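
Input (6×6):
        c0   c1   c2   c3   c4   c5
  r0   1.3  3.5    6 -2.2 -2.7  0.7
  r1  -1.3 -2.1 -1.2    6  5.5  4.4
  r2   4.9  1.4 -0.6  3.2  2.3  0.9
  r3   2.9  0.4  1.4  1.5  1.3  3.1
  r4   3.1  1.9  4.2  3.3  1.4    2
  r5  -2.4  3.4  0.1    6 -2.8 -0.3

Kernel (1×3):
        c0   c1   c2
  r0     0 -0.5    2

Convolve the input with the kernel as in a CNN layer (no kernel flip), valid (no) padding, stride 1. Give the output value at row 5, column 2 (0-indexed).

-8.6

The receptive field on the input at this output position is [0.1 6 -2.8]. Elementwise product with the kernel and sum: 6·-0.5 + -2.8·2.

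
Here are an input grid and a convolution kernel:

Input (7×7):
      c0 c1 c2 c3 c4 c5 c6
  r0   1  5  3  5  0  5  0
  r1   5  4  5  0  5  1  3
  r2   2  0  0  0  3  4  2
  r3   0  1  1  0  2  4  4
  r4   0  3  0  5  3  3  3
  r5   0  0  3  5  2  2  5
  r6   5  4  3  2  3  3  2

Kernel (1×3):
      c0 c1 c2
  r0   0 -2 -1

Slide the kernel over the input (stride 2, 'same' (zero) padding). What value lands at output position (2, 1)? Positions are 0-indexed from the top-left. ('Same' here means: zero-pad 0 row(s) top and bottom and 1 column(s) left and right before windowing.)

-5

The receptive field on the zero-padded input at this output position is [3 0 5]. Elementwise product with the kernel and sum: 0·-2 + 5·-1.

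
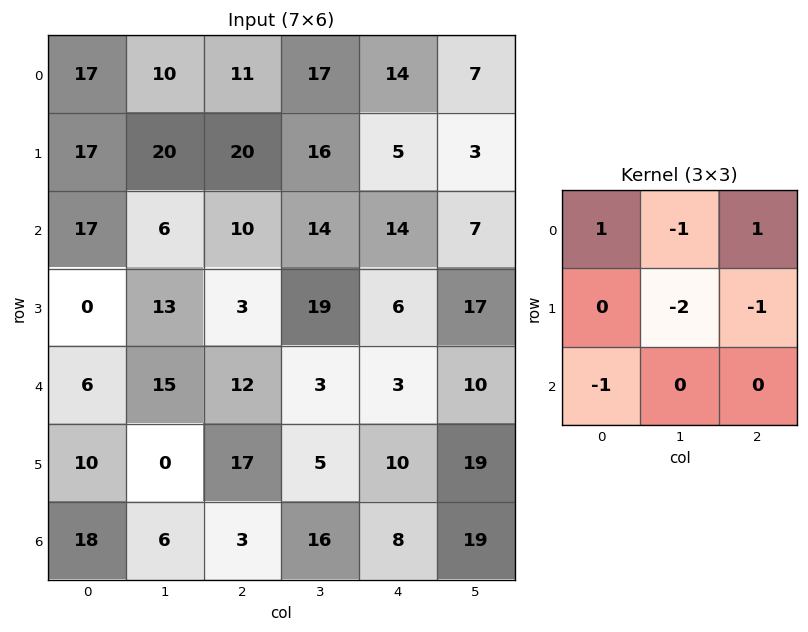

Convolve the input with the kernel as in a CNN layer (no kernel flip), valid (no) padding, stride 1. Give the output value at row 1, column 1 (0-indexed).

-31

The receptive field on the input at this output position is [20 20 16 / 6 10 14 / 13 3 19]. Elementwise product with the kernel and sum: 20·1 + 20·-1 + 16·1 + 10·-2 + 14·-1 + 13·-1.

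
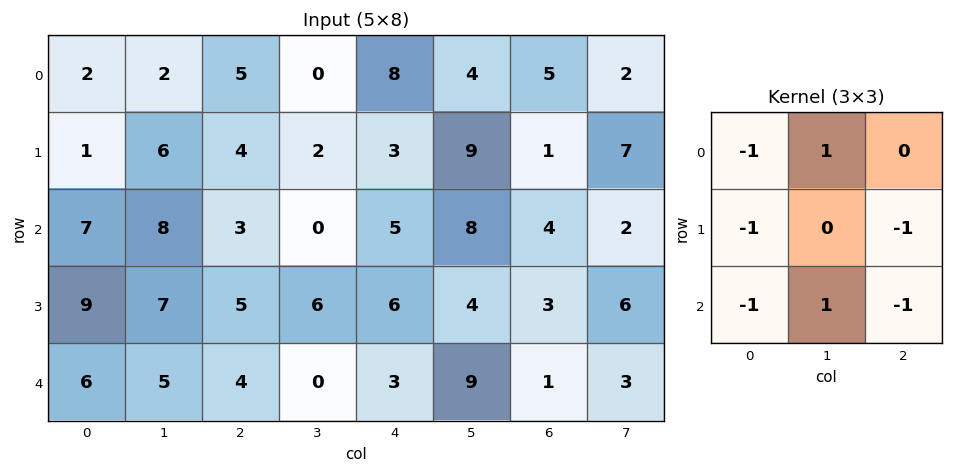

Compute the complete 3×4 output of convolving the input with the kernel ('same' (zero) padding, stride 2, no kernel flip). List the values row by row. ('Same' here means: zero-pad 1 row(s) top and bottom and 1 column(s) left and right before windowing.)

Output[0,0]: The receptive field on the zero-padded input at this output position is [0 0 0 / 0 2 2 / 0 1 6]. Elementwise product with the kernel and sum: 0·-1 + 0·1 + 0·-1 + 2·-1 + 0·-1 + 1·1 + 6·-1.

-7 -6 -12 -21
-5 -18 -11 -25
4 -7 -9 -13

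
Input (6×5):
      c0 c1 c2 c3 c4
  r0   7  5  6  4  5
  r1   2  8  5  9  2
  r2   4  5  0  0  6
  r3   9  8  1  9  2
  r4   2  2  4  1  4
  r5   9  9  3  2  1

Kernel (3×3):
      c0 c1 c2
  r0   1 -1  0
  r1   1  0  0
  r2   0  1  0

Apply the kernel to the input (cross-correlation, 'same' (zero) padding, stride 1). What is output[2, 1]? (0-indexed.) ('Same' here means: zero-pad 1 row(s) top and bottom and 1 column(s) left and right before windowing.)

The receptive field on the zero-padded input at this output position is [2 8 5 / 4 5 0 / 9 8 1]. Elementwise product with the kernel and sum: 2·1 + 8·-1 + 4·1 + 8·1.

6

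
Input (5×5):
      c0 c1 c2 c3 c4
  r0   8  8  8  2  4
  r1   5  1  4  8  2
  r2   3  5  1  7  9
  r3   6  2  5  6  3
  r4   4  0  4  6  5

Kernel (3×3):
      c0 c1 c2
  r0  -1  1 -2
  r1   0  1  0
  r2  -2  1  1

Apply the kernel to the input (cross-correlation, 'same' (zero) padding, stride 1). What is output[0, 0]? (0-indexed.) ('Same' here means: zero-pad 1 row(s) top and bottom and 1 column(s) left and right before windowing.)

14

The receptive field on the zero-padded input at this output position is [0 0 0 / 0 8 8 / 0 5 1]. Elementwise product with the kernel and sum: 0·-1 + 0·1 + 0·-2 + 8·1 + 0·-2 + 5·1 + 1·1.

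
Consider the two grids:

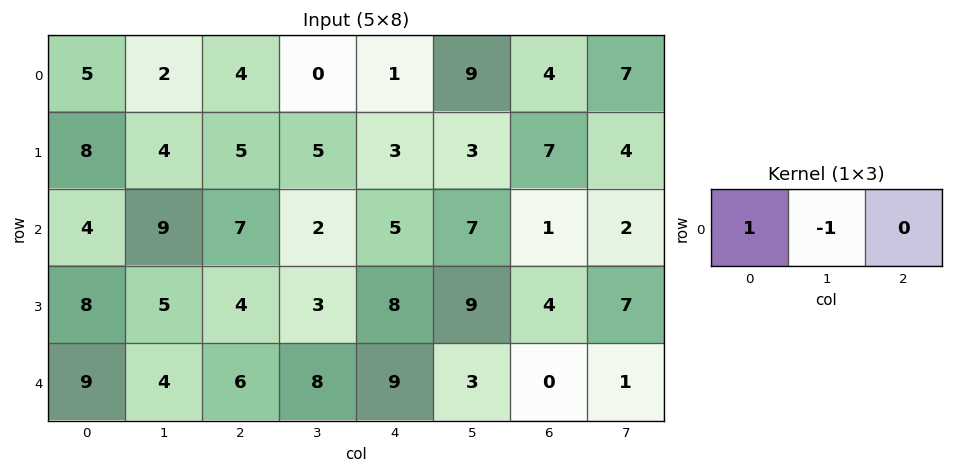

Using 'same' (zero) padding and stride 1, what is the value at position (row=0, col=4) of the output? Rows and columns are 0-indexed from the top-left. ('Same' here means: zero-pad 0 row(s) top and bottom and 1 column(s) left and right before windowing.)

-1

The receptive field on the zero-padded input at this output position is [0 1 9]. Elementwise product with the kernel and sum: 0·1 + 1·-1.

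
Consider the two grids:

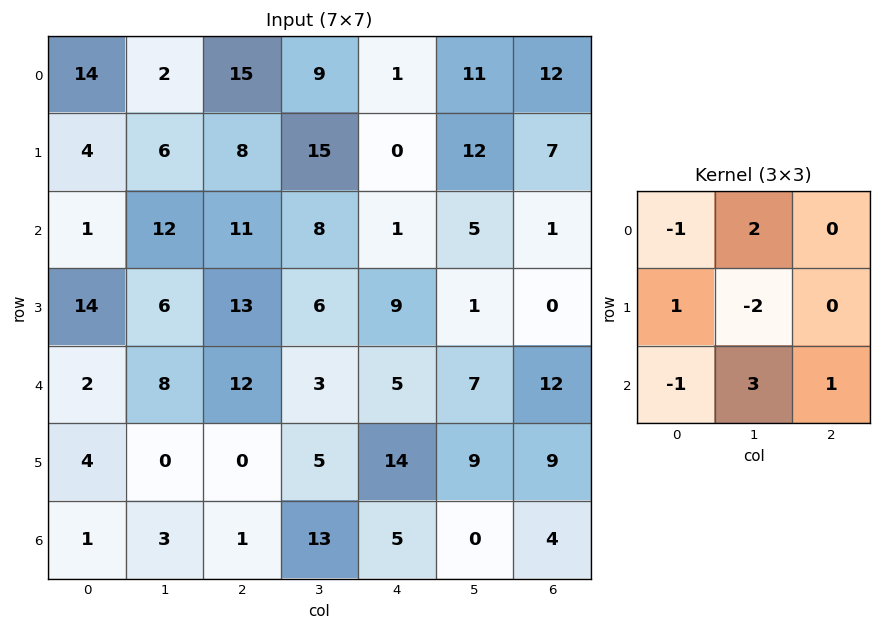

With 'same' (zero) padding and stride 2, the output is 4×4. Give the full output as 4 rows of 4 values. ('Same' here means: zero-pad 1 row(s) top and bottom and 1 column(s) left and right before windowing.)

Output[0,0]: The receptive field on the zero-padded input at this output position is [0 0 0 / 0 14 2 / 0 4 6]. Elementwise product with the kernel and sum: 0·-1 + 0·2 + 0·1 + 14·-2 + 0·-1 + 4·3 + 6·1.
Output[0,1]: The receptive field on the zero-padded input at this output position is [0 0 0 / 2 15 9 / 6 8 15]. Elementwise product with the kernel and sum: 0·-1 + 0·2 + 2·1 + 15·-2 + 6·-1 + 8·3 + 15·1.

-10 5 4 -4
54 39 13 4
36 9 51 0
6 1 26 1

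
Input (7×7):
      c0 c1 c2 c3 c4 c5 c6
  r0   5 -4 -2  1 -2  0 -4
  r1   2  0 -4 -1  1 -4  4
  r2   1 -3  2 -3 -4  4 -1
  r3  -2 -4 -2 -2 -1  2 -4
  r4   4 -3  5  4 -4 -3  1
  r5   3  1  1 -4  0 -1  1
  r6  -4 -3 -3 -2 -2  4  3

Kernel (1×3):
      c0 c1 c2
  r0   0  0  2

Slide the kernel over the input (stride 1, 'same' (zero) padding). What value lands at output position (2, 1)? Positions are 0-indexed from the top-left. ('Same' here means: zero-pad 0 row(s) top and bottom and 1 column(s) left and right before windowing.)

The receptive field on the zero-padded input at this output position is [1 -3 2]. Elementwise product with the kernel and sum: 2·2.

4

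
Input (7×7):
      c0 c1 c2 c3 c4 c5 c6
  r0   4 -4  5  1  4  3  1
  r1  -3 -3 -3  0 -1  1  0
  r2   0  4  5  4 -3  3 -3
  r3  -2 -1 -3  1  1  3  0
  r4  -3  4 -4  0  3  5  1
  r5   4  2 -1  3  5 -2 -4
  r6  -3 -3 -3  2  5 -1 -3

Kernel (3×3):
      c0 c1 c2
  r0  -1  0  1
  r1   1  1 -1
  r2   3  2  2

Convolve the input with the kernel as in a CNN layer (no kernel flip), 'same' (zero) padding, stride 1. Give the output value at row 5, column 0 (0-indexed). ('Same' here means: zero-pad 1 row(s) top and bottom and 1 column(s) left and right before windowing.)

The receptive field on the zero-padded input at this output position is [0 -3 4 / 0 4 2 / 0 -3 -3]. Elementwise product with the kernel and sum: 0·-1 + 4·1 + 0·1 + 4·1 + 2·-1 + 0·3 + -3·2 + -3·2.

-6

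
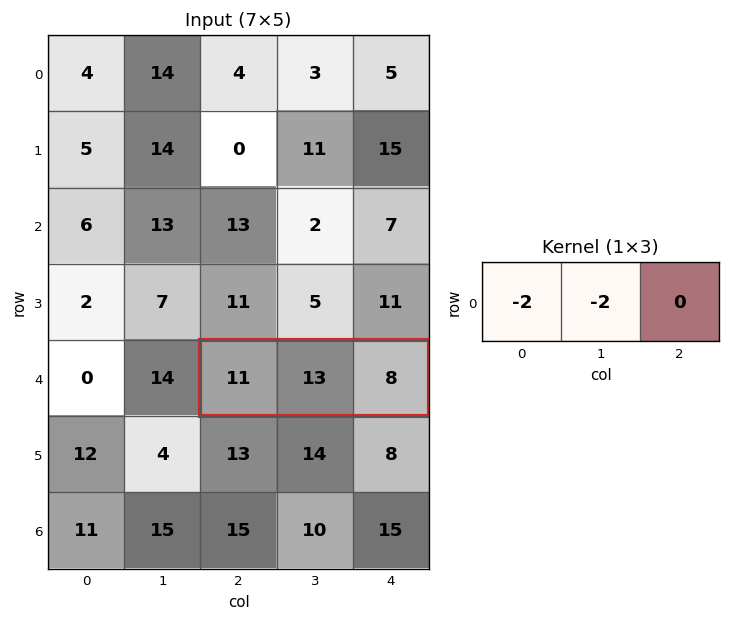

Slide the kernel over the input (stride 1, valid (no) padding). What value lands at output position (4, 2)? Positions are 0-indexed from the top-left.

-48

The receptive field on the input at this output position is [11 13 8]. Elementwise product with the kernel and sum: 11·-2 + 13·-2.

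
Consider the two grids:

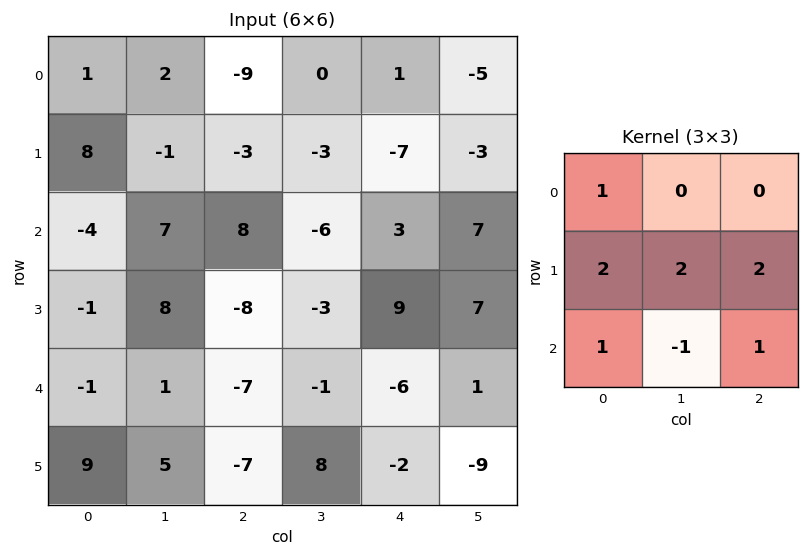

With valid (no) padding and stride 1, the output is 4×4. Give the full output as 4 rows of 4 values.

6 -19 -18 -28
13 30 11 0
-15 8 -8 26
-18 14 -53 -14

Output[0,0]: The receptive field on the input at this output position is [1 2 -9 / 8 -1 -3 / -4 7 8]. Elementwise product with the kernel and sum: 1·1 + 8·2 + -1·2 + -3·2 + -4·1 + 7·-1 + 8·1.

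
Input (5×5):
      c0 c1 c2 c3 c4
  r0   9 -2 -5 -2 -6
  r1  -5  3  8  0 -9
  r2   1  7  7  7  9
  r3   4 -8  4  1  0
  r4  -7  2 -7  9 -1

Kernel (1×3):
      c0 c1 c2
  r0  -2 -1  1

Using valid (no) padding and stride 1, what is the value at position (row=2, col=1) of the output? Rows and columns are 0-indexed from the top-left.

-14

The receptive field on the input at this output position is [7 7 7]. Elementwise product with the kernel and sum: 7·-2 + 7·-1 + 7·1.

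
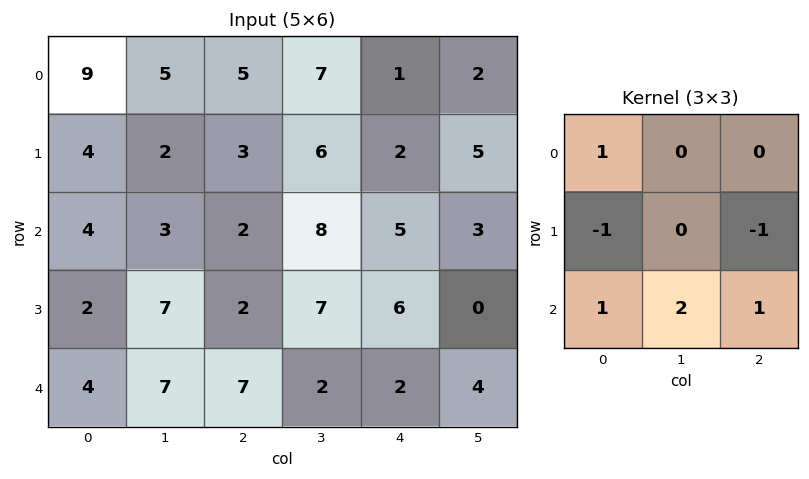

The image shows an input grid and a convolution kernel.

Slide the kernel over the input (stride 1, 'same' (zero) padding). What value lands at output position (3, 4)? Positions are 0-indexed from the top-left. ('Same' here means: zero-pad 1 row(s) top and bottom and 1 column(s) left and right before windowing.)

11

The receptive field on the zero-padded input at this output position is [8 5 3 / 7 6 0 / 2 2 4]. Elementwise product with the kernel and sum: 8·1 + 7·-1 + 0·-1 + 2·1 + 2·2 + 4·1.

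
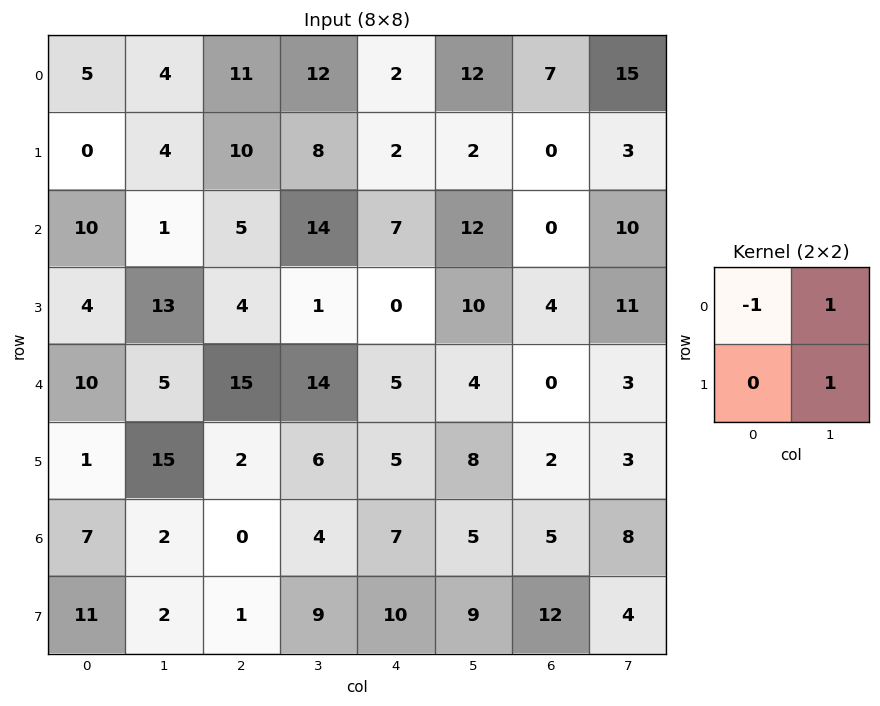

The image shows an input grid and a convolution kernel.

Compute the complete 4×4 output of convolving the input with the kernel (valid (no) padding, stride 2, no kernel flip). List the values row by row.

Output[0,0]: The receptive field on the input at this output position is [5 4 / 0 4]. Elementwise product with the kernel and sum: 5·-1 + 4·1 + 4·1.

3 9 12 11
4 10 15 21
10 5 7 6
-3 13 7 7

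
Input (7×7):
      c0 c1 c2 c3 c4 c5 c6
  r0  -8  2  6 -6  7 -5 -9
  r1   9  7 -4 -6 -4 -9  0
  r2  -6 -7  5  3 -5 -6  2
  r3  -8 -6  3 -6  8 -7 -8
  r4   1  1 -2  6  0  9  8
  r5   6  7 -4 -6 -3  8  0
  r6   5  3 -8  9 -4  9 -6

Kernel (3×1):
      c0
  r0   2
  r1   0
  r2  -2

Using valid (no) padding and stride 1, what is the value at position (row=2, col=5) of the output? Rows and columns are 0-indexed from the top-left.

The receptive field on the input at this output position is [-6 / -7 / 9]. Elementwise product with the kernel and sum: -6·2 + 9·-2.

-30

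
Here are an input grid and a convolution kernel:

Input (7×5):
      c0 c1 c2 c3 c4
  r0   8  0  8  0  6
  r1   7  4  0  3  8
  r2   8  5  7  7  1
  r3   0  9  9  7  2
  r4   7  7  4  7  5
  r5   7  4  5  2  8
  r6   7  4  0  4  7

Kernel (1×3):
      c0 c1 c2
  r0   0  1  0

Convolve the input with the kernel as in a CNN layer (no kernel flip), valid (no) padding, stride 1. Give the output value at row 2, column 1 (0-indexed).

7

The receptive field on the input at this output position is [5 7 7]. Elementwise product with the kernel and sum: 7·1.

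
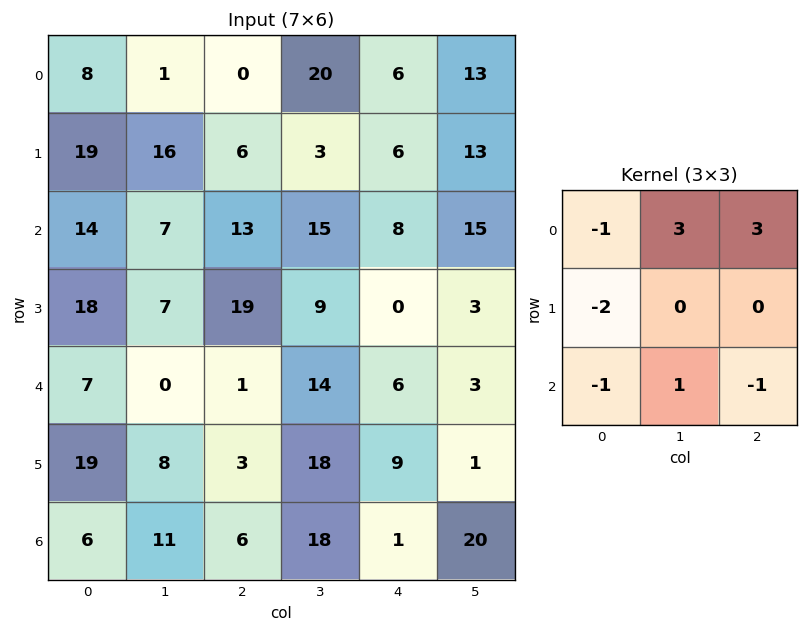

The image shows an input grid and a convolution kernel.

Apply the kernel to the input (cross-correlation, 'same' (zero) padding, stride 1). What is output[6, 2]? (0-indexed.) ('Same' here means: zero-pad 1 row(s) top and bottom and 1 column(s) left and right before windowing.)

The receptive field on the zero-padded input at this output position is [8 3 18 / 11 6 18 / 0 0 0]. Elementwise product with the kernel and sum: 8·-1 + 3·3 + 18·3 + 11·-2 + 0·-1 + 0·1 + 0·-1.

33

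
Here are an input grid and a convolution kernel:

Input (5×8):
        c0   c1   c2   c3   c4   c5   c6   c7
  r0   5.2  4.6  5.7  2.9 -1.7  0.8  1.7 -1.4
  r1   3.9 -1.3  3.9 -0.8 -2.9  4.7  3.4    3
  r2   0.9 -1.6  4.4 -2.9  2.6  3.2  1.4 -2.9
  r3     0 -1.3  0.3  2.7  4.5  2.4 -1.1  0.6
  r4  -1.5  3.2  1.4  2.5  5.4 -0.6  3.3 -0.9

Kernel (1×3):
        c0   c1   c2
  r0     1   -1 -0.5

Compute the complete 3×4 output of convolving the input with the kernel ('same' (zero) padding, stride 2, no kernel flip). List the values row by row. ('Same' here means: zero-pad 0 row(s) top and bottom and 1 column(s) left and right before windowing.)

-7.5 -2.55 4.2 -0.2
-0.1 -4.55 -7.1 3.25
-0.1 0.55 -2.6 -3.45

Output[0,0]: The receptive field on the zero-padded input at this output position is [0 5.2 4.6]. Elementwise product with the kernel and sum: 0·1 + 5.2·-1 + 4.6·-0.5.
Output[0,1]: The receptive field on the zero-padded input at this output position is [4.6 5.7 2.9]. Elementwise product with the kernel and sum: 4.6·1 + 5.7·-1 + 2.9·-0.5.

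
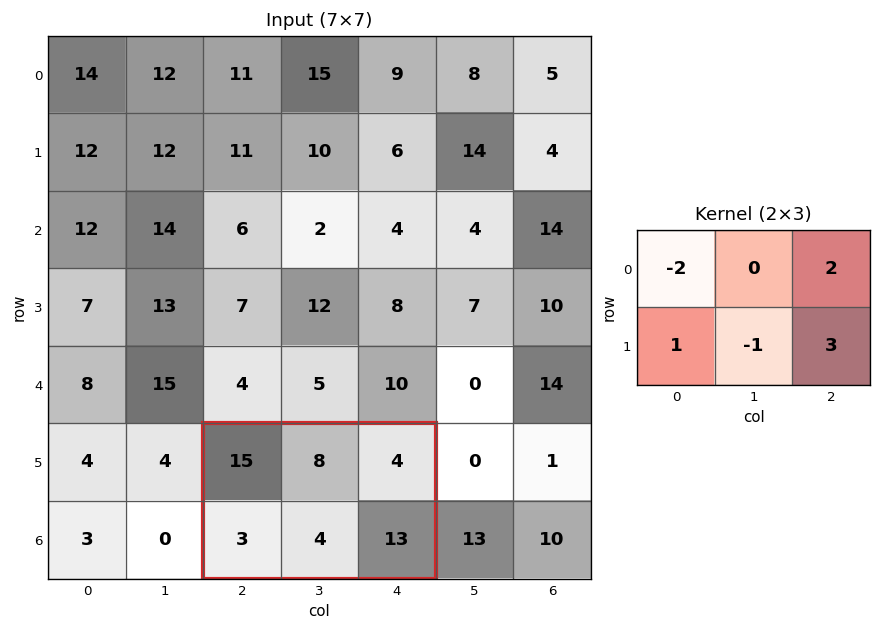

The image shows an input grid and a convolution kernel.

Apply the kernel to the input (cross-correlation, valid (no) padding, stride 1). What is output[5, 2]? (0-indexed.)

The receptive field on the input at this output position is [15 8 4 / 3 4 13]. Elementwise product with the kernel and sum: 15·-2 + 4·2 + 3·1 + 4·-1 + 13·3.

16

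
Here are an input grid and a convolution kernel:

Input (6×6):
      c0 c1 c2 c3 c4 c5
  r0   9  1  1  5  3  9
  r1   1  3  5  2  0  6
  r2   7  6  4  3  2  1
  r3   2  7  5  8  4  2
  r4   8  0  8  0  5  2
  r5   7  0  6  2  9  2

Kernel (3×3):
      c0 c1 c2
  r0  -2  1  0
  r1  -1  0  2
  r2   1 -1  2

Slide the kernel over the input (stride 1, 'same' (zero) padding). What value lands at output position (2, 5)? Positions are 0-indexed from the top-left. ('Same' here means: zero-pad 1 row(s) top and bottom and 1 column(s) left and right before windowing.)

6

The receptive field on the zero-padded input at this output position is [0 6 0 / 2 1 0 / 4 2 0]. Elementwise product with the kernel and sum: 0·-2 + 6·1 + 2·-1 + 0·2 + 4·1 + 2·-1 + 0·2.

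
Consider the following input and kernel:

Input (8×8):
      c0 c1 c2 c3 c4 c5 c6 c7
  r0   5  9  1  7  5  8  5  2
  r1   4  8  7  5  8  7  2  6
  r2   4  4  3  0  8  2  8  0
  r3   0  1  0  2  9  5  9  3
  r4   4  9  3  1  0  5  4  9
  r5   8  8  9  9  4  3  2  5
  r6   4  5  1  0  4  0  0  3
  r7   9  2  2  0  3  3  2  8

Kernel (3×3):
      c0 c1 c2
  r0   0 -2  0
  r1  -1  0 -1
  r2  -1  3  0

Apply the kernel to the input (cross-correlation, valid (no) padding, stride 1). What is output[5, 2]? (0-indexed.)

The receptive field on the input at this output position is [9 9 4 / 1 0 4 / 2 0 3]. Elementwise product with the kernel and sum: 9·-2 + 1·-1 + 4·-1 + 2·-1 + 0·3.

-25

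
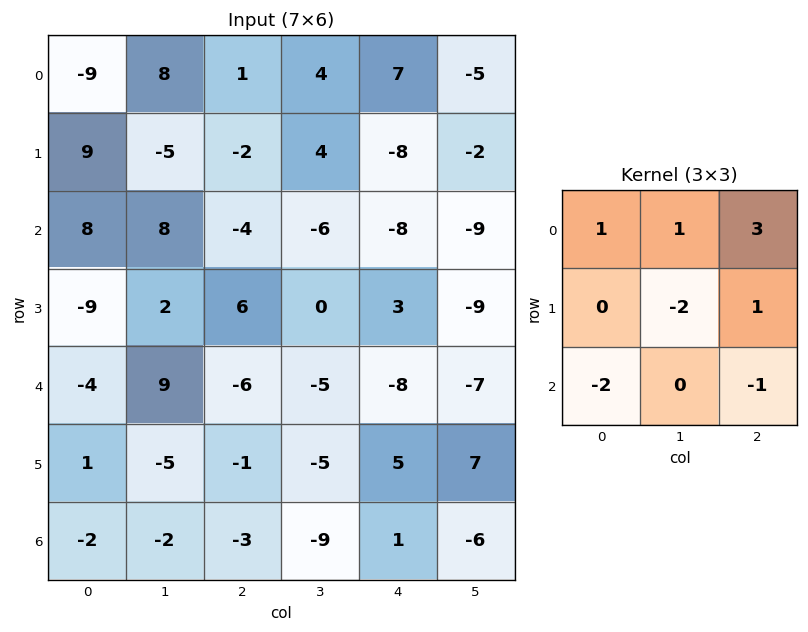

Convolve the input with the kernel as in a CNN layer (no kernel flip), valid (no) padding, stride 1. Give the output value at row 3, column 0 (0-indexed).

-14

The receptive field on the input at this output position is [-9 2 6 / -4 9 -6 / 1 -5 -1]. Elementwise product with the kernel and sum: -9·1 + 2·1 + 6·3 + 9·-2 + -6·1 + 1·-2 + -1·-1.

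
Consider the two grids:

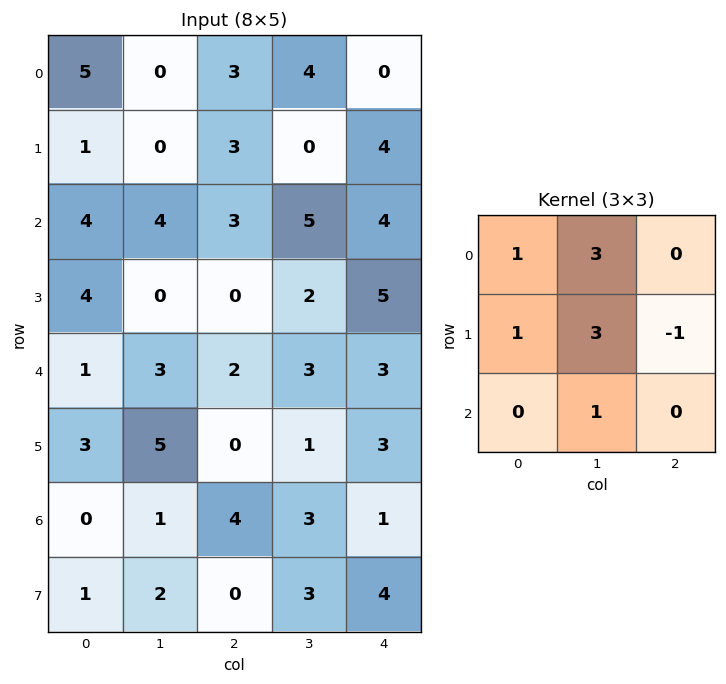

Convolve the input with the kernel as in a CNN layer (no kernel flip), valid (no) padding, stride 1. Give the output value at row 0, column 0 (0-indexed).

7

The receptive field on the input at this output position is [5 0 3 / 1 0 3 / 4 4 3]. Elementwise product with the kernel and sum: 5·1 + 0·3 + 1·1 + 0·3 + 3·-1 + 4·1.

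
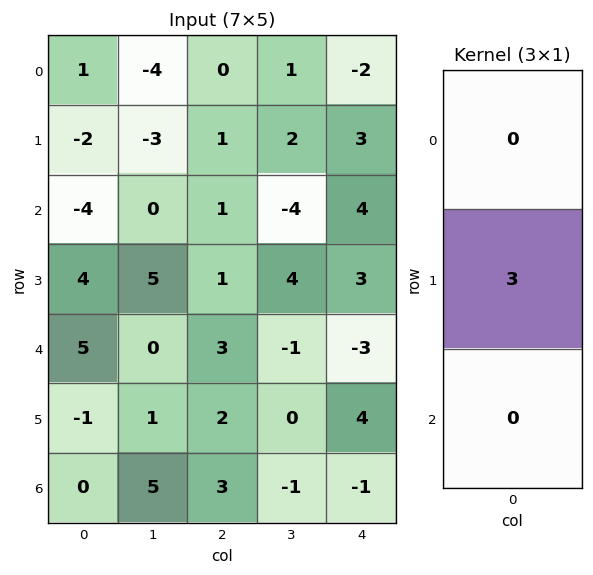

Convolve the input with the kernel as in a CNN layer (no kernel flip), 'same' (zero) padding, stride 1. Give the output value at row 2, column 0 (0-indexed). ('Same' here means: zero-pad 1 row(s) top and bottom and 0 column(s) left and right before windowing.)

The receptive field on the zero-padded input at this output position is [-2 / -4 / 4]. Elementwise product with the kernel and sum: -4·3.

-12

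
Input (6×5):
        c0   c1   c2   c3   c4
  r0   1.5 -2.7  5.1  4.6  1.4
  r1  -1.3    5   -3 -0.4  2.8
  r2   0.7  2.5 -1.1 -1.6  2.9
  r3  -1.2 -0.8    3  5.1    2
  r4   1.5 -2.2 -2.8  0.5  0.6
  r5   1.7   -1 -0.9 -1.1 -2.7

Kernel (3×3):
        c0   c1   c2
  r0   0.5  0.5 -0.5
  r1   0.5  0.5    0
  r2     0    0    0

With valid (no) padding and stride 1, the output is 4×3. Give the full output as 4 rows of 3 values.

-1.3 -0.1 2.45
4.95 1.9 -4.45
1.15 2.6 1.25
-2.85 -3.95 1.9

Output[0,0]: The receptive field on the input at this output position is [1.5 -2.7 5.1 / -1.3 5 -3 / 0.7 2.5 -1.1]. Elementwise product with the kernel and sum: 1.5·0.5 + -2.7·0.5 + 5.1·-0.5 + -1.3·0.5 + 5·0.5.
Output[0,1]: The receptive field on the input at this output position is [-2.7 5.1 4.6 / 5 -3 -0.4 / 2.5 -1.1 -1.6]. Elementwise product with the kernel and sum: -2.7·0.5 + 5.1·0.5 + 4.6·-0.5 + 5·0.5 + -3·0.5.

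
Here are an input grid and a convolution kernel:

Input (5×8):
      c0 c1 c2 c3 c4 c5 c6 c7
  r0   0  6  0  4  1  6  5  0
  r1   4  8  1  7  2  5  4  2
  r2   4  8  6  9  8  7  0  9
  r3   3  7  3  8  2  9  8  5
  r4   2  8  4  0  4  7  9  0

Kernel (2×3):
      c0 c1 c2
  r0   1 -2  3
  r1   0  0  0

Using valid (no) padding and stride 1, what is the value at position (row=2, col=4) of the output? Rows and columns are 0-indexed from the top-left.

-6

The receptive field on the input at this output position is [8 7 0 / 2 9 8]. Elementwise product with the kernel and sum: 8·1 + 7·-2 + 0·3.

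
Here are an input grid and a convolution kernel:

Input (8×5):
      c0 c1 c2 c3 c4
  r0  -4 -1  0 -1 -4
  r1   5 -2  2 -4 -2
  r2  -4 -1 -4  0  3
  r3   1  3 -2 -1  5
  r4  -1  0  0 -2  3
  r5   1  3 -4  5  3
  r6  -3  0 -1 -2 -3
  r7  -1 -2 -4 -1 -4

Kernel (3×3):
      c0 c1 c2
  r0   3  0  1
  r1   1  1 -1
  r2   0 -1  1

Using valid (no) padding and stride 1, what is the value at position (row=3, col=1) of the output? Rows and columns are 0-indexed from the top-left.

The receptive field on the input at this output position is [3 -2 -1 / 0 0 -2 / 3 -4 5]. Elementwise product with the kernel and sum: 3·3 + -1·1 + 0·1 + 0·1 + -2·-1 + -4·-1 + 5·1.

19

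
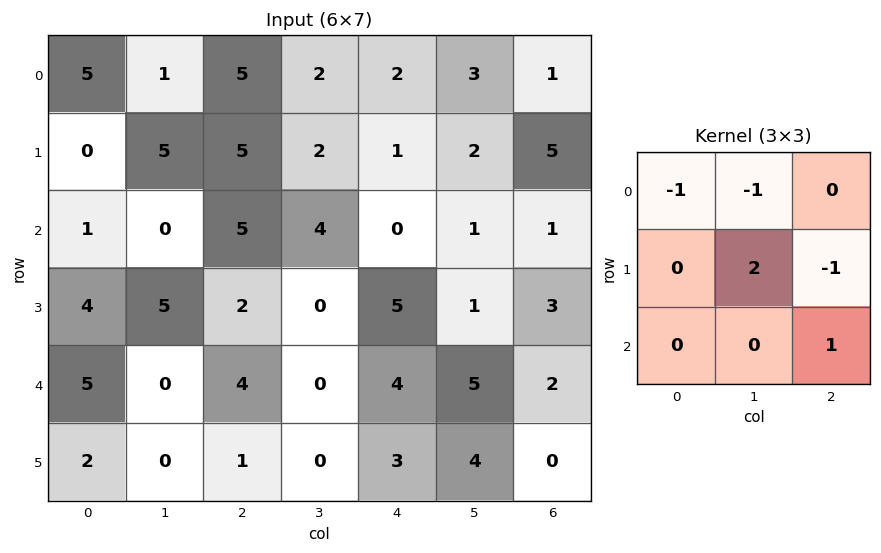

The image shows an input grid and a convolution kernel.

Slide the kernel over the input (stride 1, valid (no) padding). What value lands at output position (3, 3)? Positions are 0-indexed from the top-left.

The receptive field on the input at this output position is [0 5 1 / 0 4 5 / 0 3 4]. Elementwise product with the kernel and sum: 0·-1 + 5·-1 + 4·2 + 5·-1 + 4·1.

2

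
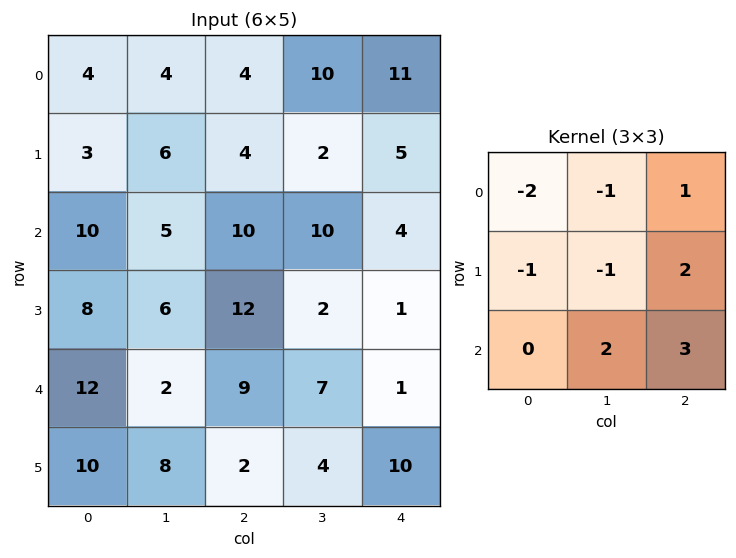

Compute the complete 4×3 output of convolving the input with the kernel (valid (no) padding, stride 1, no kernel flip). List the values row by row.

Output[0,0]: The receptive field on the input at this output position is [4 4 4 / 3 6 4 / 10 5 10]. Elementwise product with the kernel and sum: 4·-2 + 4·-1 + 4·1 + 3·-1 + 6·-1 + 4·2 + 5·2 + 10·3.
Output[0,1]: The receptive field on the input at this output position is [4 4 10 / 6 4 2 / 5 10 10]. Elementwise product with the kernel and sum: 4·-2 + 4·-1 + 10·1 + 6·-1 + 4·-1 + 2·2 + 10·2 + 10·3.

31 42 29
45 21 -10
26 15 -21
16 -3 -1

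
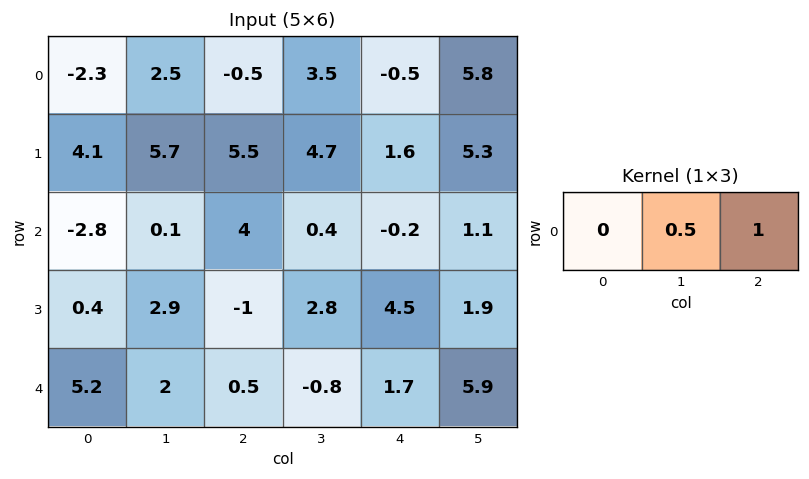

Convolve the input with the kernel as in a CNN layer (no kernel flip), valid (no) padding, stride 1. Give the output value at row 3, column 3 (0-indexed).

The receptive field on the input at this output position is [2.8 4.5 1.9]. Elementwise product with the kernel and sum: 4.5·0.5 + 1.9·1.

4.15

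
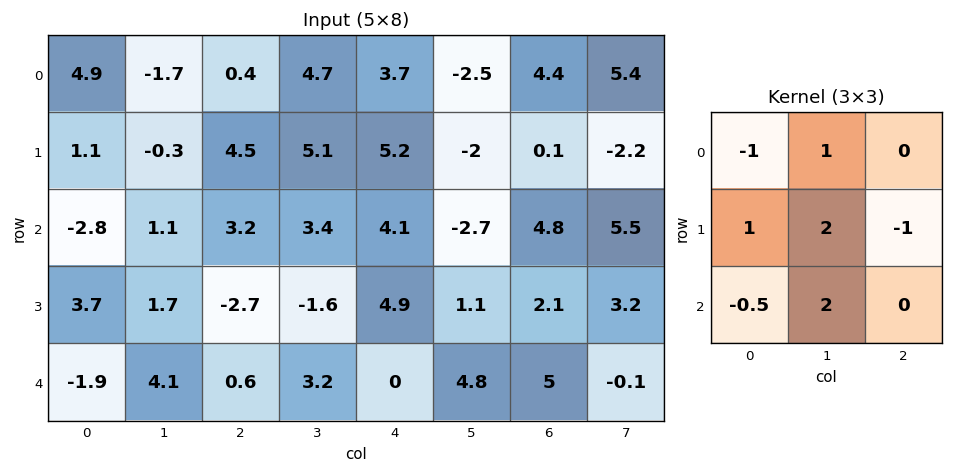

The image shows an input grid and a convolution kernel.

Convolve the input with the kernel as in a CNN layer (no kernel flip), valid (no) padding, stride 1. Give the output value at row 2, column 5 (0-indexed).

17.2

The receptive field on the input at this output position is [-2.7 4.8 5.5 / 1.1 2.1 3.2 / 4.8 5 -0.1]. Elementwise product with the kernel and sum: -2.7·-1 + 4.8·1 + 1.1·1 + 2.1·2 + 3.2·-1 + 4.8·-0.5 + 5·2.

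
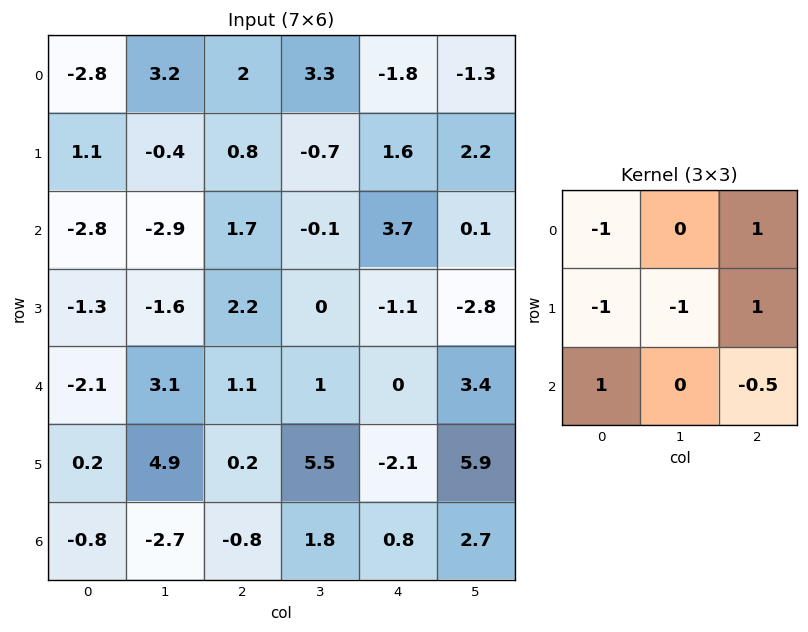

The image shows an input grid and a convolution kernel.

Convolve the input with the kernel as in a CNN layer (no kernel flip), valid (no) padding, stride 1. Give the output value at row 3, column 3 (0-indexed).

2.15

The receptive field on the input at this output position is [0 -1.1 -2.8 / 1 0 3.4 / 5.5 -2.1 5.9]. Elementwise product with the kernel and sum: 0·-1 + -2.8·1 + 1·-1 + 0·-1 + 3.4·1 + 5.5·1 + 5.9·-0.5.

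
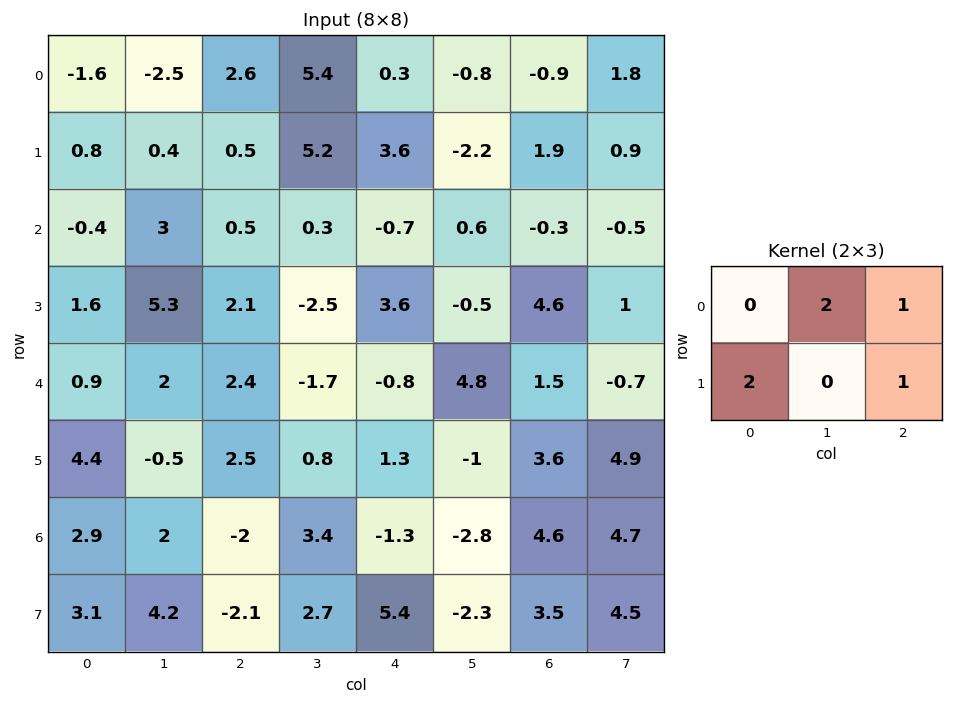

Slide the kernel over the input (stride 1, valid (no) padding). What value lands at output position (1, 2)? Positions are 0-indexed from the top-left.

The receptive field on the input at this output position is [0.5 5.2 3.6 / 0.5 0.3 -0.7]. Elementwise product with the kernel and sum: 5.2·2 + 3.6·1 + 0.5·2 + -0.7·1.

14.3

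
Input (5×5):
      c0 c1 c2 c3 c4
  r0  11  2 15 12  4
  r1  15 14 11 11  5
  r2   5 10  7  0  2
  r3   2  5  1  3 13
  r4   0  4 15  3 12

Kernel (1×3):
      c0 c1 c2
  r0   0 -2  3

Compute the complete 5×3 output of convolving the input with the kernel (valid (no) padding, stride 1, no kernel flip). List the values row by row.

41 6 -12
5 11 -7
1 -14 6
-7 7 33
37 -21 30

Output[0,0]: The receptive field on the input at this output position is [11 2 15]. Elementwise product with the kernel and sum: 2·-2 + 15·3.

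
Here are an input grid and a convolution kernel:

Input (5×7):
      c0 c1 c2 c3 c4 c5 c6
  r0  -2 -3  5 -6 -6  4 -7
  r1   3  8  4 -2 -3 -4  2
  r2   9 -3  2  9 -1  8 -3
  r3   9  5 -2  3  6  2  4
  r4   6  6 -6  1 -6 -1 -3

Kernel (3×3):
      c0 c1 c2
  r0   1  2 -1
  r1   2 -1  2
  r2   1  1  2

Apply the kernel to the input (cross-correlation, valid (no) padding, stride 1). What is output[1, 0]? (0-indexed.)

The receptive field on the input at this output position is [3 8 4 / 9 -3 2 / 9 5 -2]. Elementwise product with the kernel and sum: 3·1 + 8·2 + 4·-1 + 9·2 + -3·-1 + 2·2 + 9·1 + 5·1 + -2·2.

50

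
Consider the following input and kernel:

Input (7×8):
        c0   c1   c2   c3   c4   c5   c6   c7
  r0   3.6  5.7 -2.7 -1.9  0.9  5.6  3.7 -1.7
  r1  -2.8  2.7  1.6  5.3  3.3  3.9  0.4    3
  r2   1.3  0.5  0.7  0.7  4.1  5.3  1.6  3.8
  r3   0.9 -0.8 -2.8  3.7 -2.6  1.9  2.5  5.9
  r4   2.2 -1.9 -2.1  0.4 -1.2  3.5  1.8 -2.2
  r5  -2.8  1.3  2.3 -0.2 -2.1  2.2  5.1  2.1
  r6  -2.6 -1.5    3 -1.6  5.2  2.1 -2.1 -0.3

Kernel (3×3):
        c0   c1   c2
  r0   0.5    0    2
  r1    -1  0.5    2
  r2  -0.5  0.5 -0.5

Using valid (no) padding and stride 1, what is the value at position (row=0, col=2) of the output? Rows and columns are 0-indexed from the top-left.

The receptive field on the input at this output position is [-2.7 -1.9 0.9 / 1.6 5.3 3.3 / 0.7 0.7 4.1]. Elementwise product with the kernel and sum: -2.7·0.5 + 0.9·2 + 1.6·-1 + 5.3·0.5 + 3.3·2 + 0.7·-0.5 + 0.7·0.5 + 4.1·-0.5.

6.05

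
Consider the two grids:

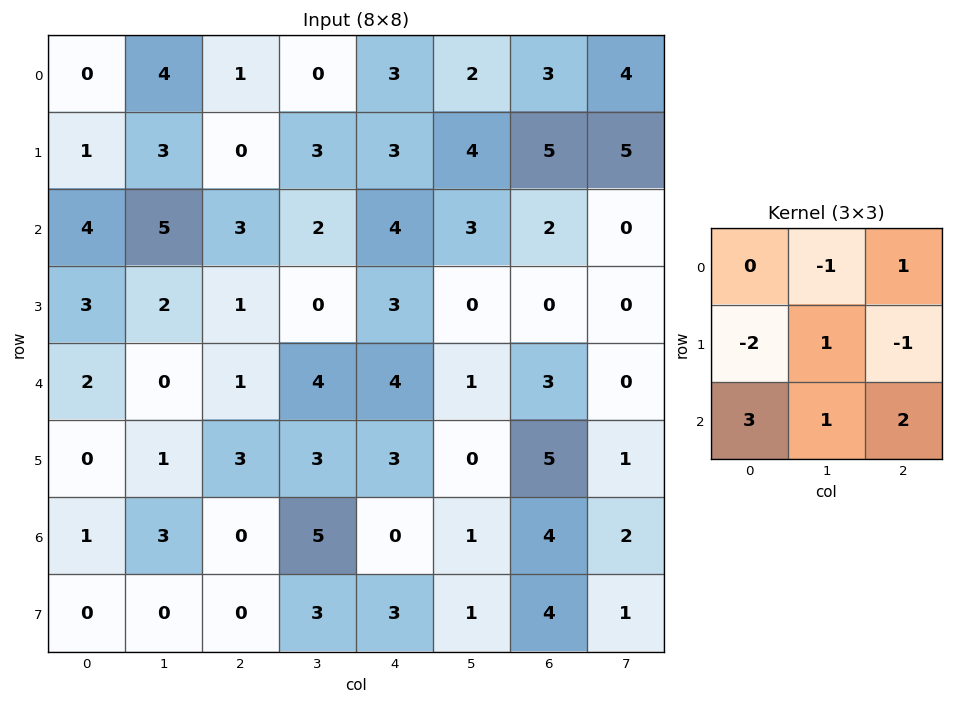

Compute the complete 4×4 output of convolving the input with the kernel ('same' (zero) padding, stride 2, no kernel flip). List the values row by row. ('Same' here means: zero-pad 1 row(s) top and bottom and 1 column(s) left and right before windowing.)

3 8 21 22
8 1 1 -4
3 8 4 8
-1 -5 0 5

Output[0,0]: The receptive field on the zero-padded input at this output position is [0 0 0 / 0 0 4 / 0 1 3]. Elementwise product with the kernel and sum: 0·-1 + 0·1 + 0·-2 + 0·1 + 4·-1 + 0·3 + 1·1 + 3·2.
Output[0,1]: The receptive field on the zero-padded input at this output position is [0 0 0 / 4 1 0 / 3 0 3]. Elementwise product with the kernel and sum: 0·-1 + 0·1 + 4·-2 + 1·1 + 0·-1 + 3·3 + 0·1 + 3·2.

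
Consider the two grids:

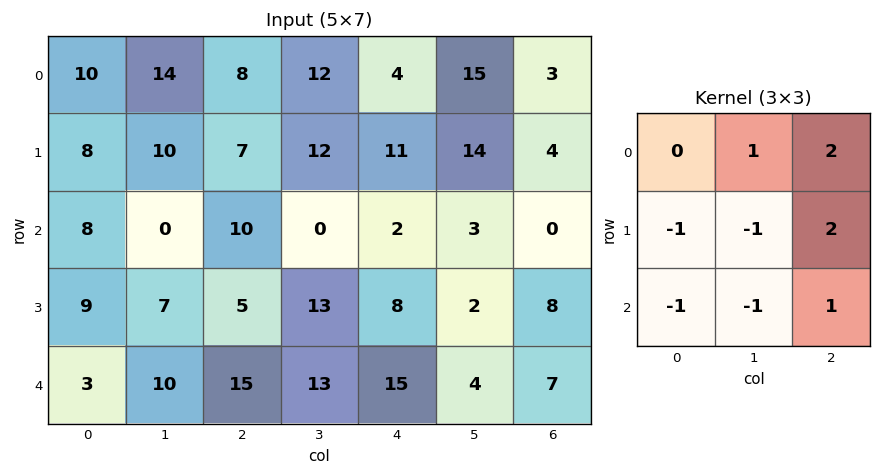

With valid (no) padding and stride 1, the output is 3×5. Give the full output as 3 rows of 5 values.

Output[0,0]: The receptive field on the input at this output position is [10 14 8 / 8 10 7 / 8 0 10]. Elementwise product with the kernel and sum: 14·1 + 8·2 + 8·-1 + 10·-1 + 7·2 + 8·-1 + 0·-1 + 10·1.

28 29 15 40 -1
25 22 18 24 15
16 12 -11 -33 -3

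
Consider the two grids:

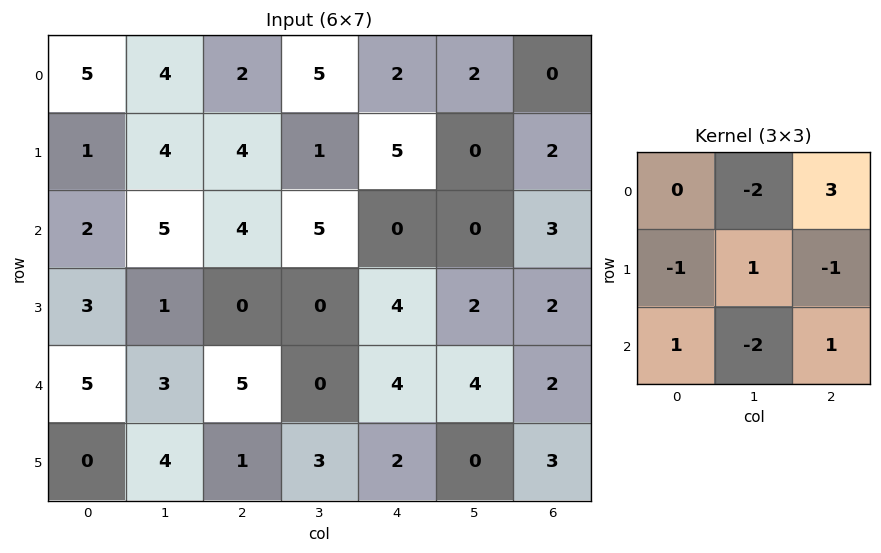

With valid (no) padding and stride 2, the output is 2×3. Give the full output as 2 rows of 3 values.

-7 -18 -8
4 -5 3

Output[0,0]: The receptive field on the input at this output position is [5 4 2 / 1 4 4 / 2 5 4]. Elementwise product with the kernel and sum: 4·-2 + 2·3 + 1·-1 + 4·1 + 4·-1 + 2·1 + 5·-2 + 4·1.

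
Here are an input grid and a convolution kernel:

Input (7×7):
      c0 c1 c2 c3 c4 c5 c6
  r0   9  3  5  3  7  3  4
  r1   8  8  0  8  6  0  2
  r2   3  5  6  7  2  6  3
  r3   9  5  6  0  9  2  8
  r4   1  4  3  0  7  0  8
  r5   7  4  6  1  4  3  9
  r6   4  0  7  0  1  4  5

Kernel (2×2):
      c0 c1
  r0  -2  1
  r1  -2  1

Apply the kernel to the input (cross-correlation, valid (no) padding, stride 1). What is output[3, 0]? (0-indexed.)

-11

The receptive field on the input at this output position is [9 5 / 1 4]. Elementwise product with the kernel and sum: 9·-2 + 5·1 + 1·-2 + 4·1.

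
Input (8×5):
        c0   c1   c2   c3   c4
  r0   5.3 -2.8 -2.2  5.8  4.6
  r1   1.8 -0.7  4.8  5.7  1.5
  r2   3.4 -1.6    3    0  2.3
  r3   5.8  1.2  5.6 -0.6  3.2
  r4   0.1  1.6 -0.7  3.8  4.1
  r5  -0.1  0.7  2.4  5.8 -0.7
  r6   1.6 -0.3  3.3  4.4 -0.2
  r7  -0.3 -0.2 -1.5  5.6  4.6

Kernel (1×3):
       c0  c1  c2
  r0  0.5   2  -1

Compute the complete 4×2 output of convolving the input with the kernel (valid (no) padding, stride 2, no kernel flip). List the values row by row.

-0.75 5.9
-4.5 -0.8
3.95 3.15
-3.1 10.65

Output[0,0]: The receptive field on the input at this output position is [5.3 -2.8 -2.2]. Elementwise product with the kernel and sum: 5.3·0.5 + -2.8·2 + -2.2·-1.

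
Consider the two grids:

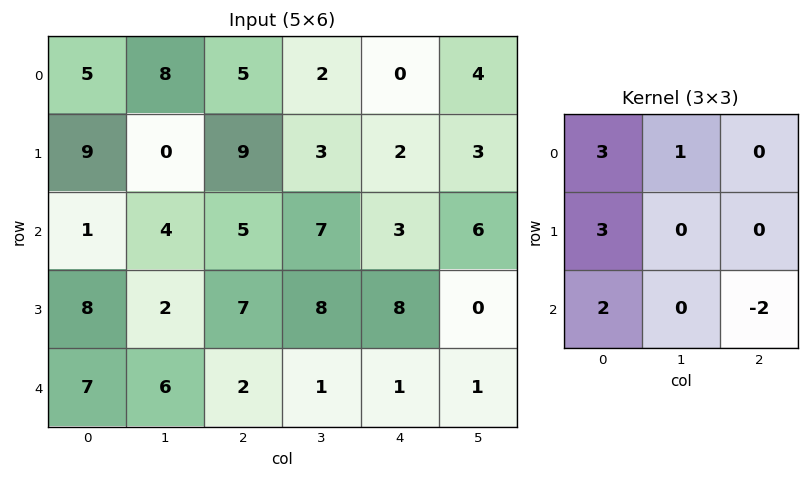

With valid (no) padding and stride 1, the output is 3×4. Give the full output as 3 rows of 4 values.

42 23 48 17
32 9 43 48
41 33 45 48

Output[0,0]: The receptive field on the input at this output position is [5 8 5 / 9 0 9 / 1 4 5]. Elementwise product with the kernel and sum: 5·3 + 8·1 + 9·3 + 1·2 + 5·-2.
Output[0,1]: The receptive field on the input at this output position is [8 5 2 / 0 9 3 / 4 5 7]. Elementwise product with the kernel and sum: 8·3 + 5·1 + 0·3 + 4·2 + 7·-2.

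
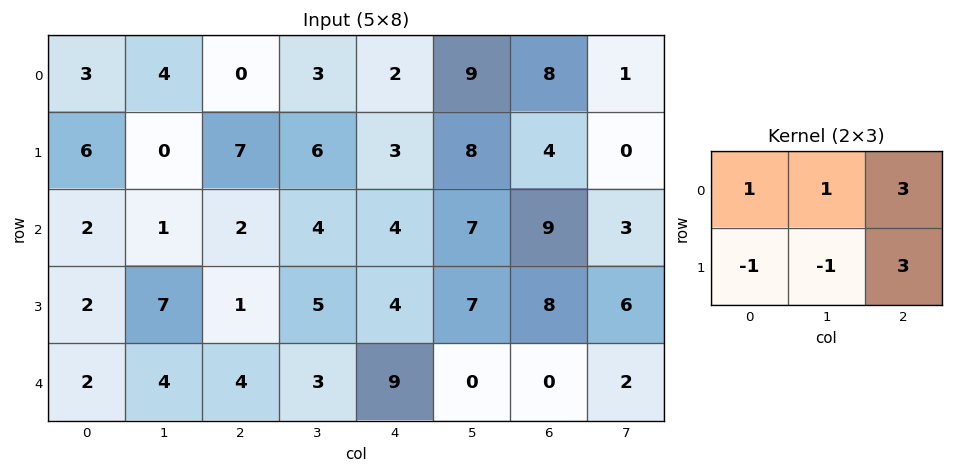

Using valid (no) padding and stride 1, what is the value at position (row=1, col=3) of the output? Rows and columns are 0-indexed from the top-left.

The receptive field on the input at this output position is [6 3 8 / 4 4 7]. Elementwise product with the kernel and sum: 6·1 + 3·1 + 8·3 + 4·-1 + 4·-1 + 7·3.

46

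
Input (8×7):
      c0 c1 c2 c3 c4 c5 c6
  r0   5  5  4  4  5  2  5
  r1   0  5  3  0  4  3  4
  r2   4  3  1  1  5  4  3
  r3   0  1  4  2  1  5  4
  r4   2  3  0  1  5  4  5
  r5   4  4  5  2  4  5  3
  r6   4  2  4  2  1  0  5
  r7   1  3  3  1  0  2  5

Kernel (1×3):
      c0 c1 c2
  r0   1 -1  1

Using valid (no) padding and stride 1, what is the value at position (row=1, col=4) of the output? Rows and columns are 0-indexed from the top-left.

5

The receptive field on the input at this output position is [4 3 4]. Elementwise product with the kernel and sum: 4·1 + 3·-1 + 4·1.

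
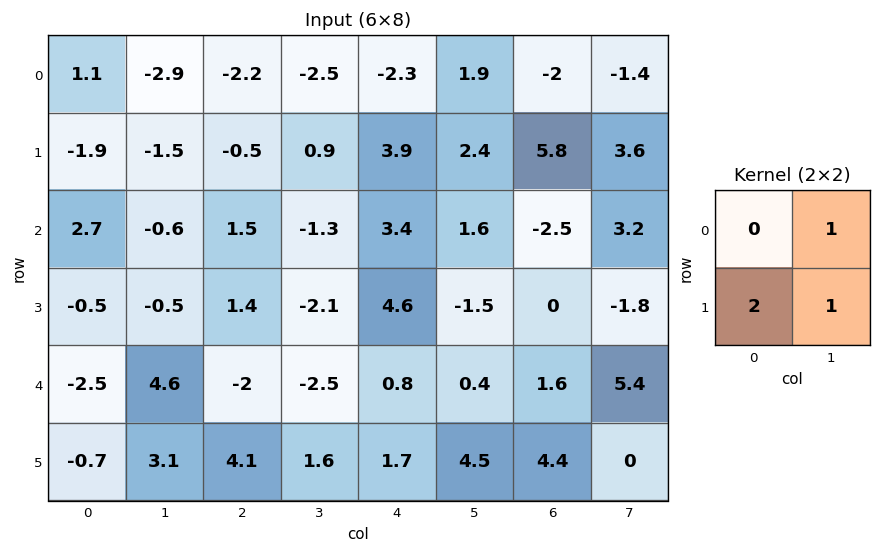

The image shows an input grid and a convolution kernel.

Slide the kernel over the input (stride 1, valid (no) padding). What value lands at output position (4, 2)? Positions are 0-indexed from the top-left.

7.3

The receptive field on the input at this output position is [-2 -2.5 / 4.1 1.6]. Elementwise product with the kernel and sum: -2.5·1 + 4.1·2 + 1.6·1.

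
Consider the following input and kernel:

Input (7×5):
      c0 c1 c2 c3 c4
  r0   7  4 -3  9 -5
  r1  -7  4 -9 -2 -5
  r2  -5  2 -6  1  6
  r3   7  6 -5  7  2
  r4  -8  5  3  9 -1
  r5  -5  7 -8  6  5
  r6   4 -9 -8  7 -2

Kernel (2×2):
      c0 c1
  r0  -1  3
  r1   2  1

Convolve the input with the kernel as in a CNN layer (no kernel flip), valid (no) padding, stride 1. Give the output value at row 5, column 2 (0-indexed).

The receptive field on the input at this output position is [-8 6 / -8 7]. Elementwise product with the kernel and sum: -8·-1 + 6·3 + -8·2 + 7·1.

17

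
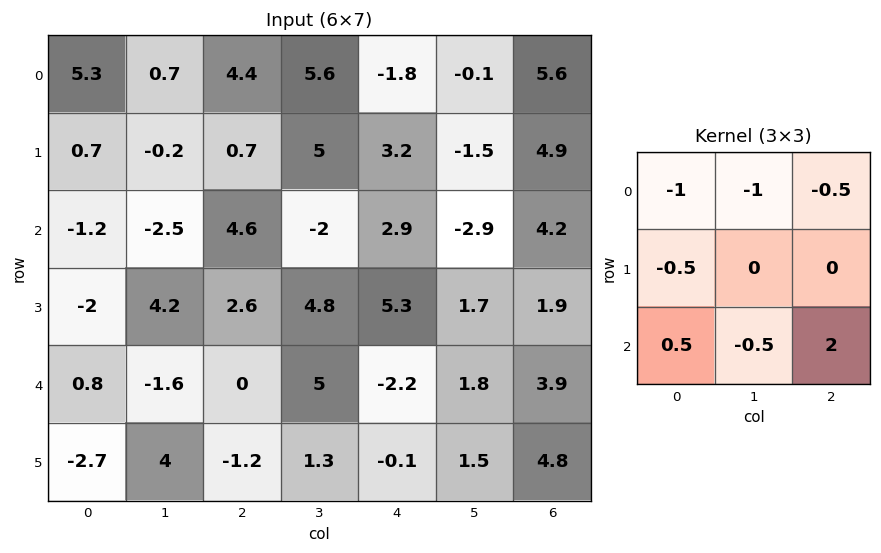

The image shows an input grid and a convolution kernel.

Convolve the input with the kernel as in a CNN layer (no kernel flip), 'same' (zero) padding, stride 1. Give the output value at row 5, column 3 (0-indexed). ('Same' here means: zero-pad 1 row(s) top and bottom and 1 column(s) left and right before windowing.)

-3.3

The receptive field on the zero-padded input at this output position is [0 5 -2.2 / -1.2 1.3 -0.1 / 0 0 0]. Elementwise product with the kernel and sum: 0·-1 + 5·-1 + -2.2·-0.5 + -1.2·-0.5 + 0·0.5 + 0·-0.5 + 0·2.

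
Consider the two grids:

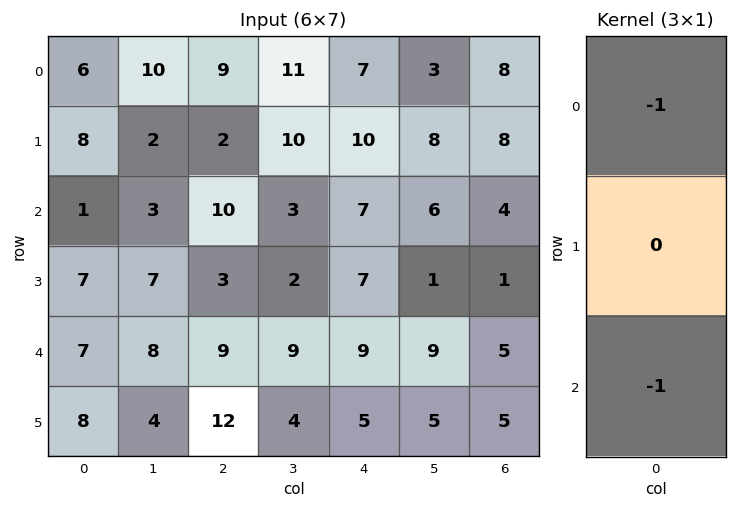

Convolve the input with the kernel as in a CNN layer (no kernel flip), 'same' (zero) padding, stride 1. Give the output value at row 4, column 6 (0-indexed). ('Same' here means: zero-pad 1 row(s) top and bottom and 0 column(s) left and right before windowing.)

The receptive field on the zero-padded input at this output position is [1 / 5 / 5]. Elementwise product with the kernel and sum: 1·-1 + 5·-1.

-6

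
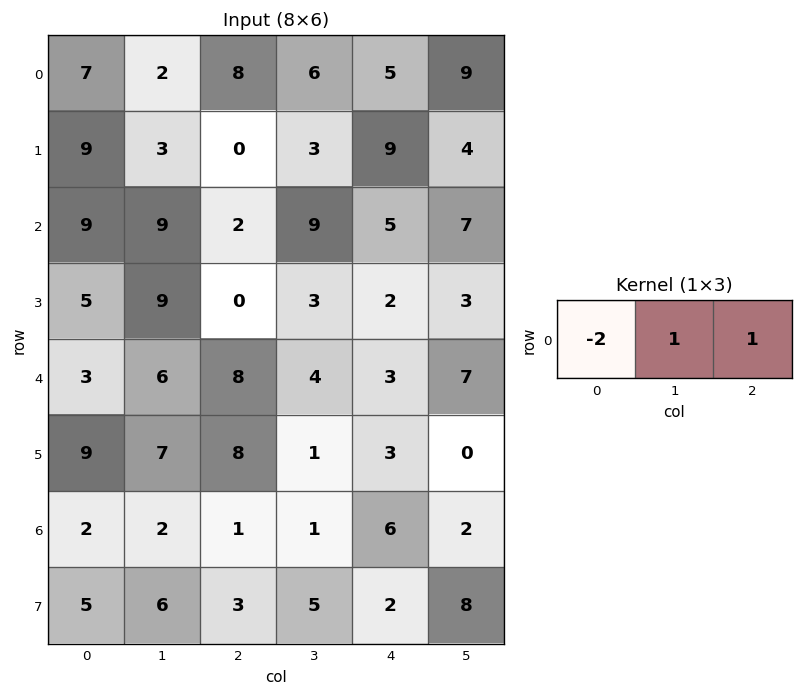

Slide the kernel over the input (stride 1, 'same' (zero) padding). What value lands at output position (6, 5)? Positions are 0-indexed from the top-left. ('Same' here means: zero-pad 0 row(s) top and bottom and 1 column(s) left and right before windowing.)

-10

The receptive field on the zero-padded input at this output position is [6 2 0]. Elementwise product with the kernel and sum: 6·-2 + 2·1 + 0·1.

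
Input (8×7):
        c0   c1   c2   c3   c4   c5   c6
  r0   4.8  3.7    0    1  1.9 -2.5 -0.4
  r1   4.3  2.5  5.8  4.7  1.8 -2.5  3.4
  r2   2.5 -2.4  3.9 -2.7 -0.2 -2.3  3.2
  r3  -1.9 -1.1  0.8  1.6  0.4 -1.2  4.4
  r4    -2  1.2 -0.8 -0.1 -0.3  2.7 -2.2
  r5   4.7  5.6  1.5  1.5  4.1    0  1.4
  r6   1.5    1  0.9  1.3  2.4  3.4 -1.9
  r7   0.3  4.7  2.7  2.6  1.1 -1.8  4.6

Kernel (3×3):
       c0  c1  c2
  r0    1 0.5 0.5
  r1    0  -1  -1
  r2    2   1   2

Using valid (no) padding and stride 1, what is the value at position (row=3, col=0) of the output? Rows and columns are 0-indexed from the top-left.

15.55

The receptive field on the input at this output position is [-1.9 -1.1 0.8 / -2 1.2 -0.8 / 4.7 5.6 1.5]. Elementwise product with the kernel and sum: -1.9·1 + -1.1·0.5 + 0.8·0.5 + 1.2·-1 + -0.8·-1 + 4.7·2 + 5.6·1 + 1.5·2.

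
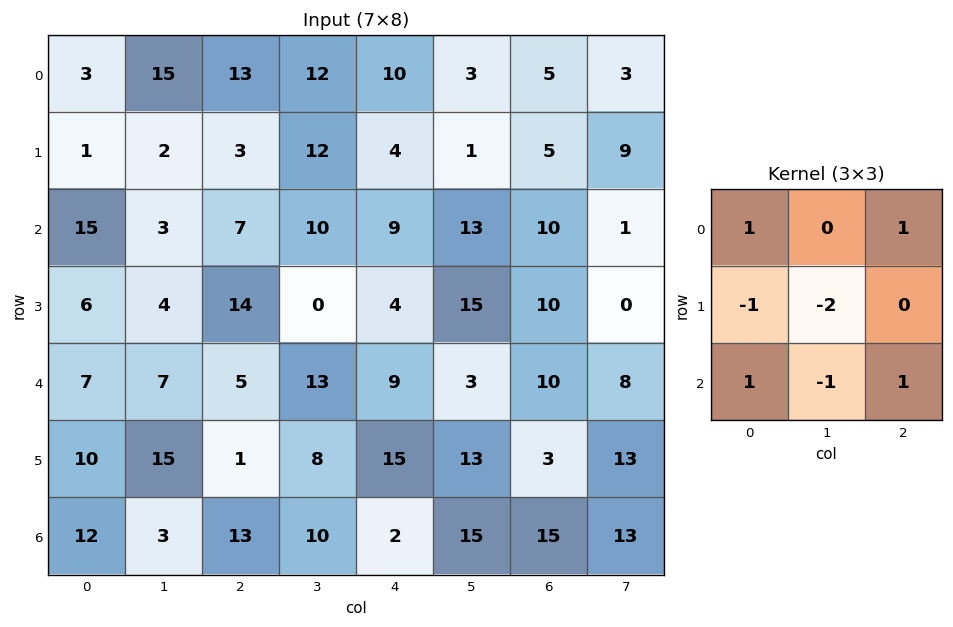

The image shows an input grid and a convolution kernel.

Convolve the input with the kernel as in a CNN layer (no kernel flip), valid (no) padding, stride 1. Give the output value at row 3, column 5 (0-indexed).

15

The receptive field on the input at this output position is [15 10 0 / 3 10 8 / 13 3 13]. Elementwise product with the kernel and sum: 15·1 + 0·1 + 3·-1 + 10·-2 + 13·1 + 3·-1 + 13·1.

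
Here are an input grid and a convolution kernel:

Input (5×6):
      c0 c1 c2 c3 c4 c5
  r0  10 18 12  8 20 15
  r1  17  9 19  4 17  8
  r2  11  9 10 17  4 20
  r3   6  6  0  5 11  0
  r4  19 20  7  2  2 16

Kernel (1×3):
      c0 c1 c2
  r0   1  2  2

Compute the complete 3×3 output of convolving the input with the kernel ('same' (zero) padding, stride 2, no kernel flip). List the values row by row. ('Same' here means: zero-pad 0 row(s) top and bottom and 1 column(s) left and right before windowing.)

56 58 78
40 63 65
78 38 38

Output[0,0]: The receptive field on the zero-padded input at this output position is [0 10 18]. Elementwise product with the kernel and sum: 0·1 + 10·2 + 18·2.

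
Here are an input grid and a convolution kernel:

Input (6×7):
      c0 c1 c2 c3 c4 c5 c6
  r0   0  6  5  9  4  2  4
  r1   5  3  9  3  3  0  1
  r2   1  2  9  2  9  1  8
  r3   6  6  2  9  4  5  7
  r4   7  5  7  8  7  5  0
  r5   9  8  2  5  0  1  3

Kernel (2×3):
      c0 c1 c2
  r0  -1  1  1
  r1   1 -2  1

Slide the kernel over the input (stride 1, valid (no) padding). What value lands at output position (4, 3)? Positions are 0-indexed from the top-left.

The receptive field on the input at this output position is [8 7 5 / 5 0 1]. Elementwise product with the kernel and sum: 8·-1 + 7·1 + 5·1 + 5·1 + 0·-2 + 1·1.

10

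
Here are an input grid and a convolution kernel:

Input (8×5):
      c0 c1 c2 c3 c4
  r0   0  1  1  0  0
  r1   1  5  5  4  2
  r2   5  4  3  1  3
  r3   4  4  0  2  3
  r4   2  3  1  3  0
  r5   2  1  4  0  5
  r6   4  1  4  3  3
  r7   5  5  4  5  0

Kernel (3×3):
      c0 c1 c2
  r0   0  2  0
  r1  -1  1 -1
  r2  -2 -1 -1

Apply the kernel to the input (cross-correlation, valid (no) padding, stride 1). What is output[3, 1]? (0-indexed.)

The receptive field on the input at this output position is [4 0 2 / 3 1 3 / 1 4 0]. Elementwise product with the kernel and sum: 0·2 + 3·-1 + 1·1 + 3·-1 + 1·-2 + 4·-1 + 0·-1.

-11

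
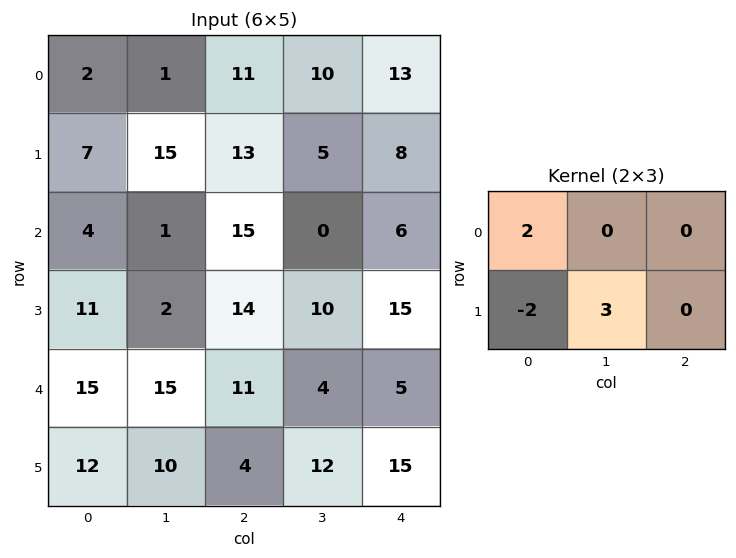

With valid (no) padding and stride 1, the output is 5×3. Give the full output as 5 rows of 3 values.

35 11 11
9 73 -4
-8 40 32
37 7 18
36 22 50

Output[0,0]: The receptive field on the input at this output position is [2 1 11 / 7 15 13]. Elementwise product with the kernel and sum: 2·2 + 7·-2 + 15·3.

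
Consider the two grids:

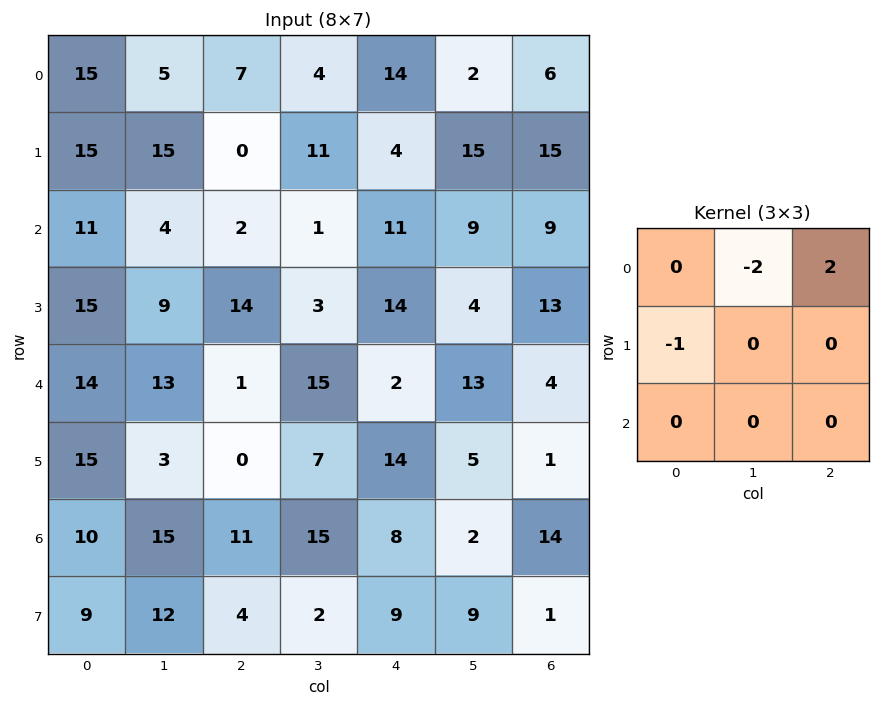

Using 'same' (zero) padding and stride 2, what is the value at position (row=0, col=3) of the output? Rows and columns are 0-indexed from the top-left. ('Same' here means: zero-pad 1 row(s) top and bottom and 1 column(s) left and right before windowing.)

The receptive field on the zero-padded input at this output position is [0 0 0 / 2 6 0 / 15 15 0]. Elementwise product with the kernel and sum: 0·-2 + 0·2 + 2·-1.

-2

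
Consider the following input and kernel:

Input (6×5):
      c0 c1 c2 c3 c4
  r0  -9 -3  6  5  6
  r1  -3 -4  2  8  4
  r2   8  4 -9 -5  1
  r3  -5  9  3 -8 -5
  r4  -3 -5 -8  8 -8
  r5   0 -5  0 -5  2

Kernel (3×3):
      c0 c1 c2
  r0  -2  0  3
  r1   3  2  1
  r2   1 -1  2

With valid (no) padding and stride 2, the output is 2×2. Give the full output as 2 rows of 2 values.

7 30
-51 -23

Output[0,0]: The receptive field on the input at this output position is [-9 -3 6 / -3 -4 2 / 8 4 -9]. Elementwise product with the kernel and sum: -9·-2 + 6·3 + -3·3 + -4·2 + 2·1 + 8·1 + 4·-1 + -9·2.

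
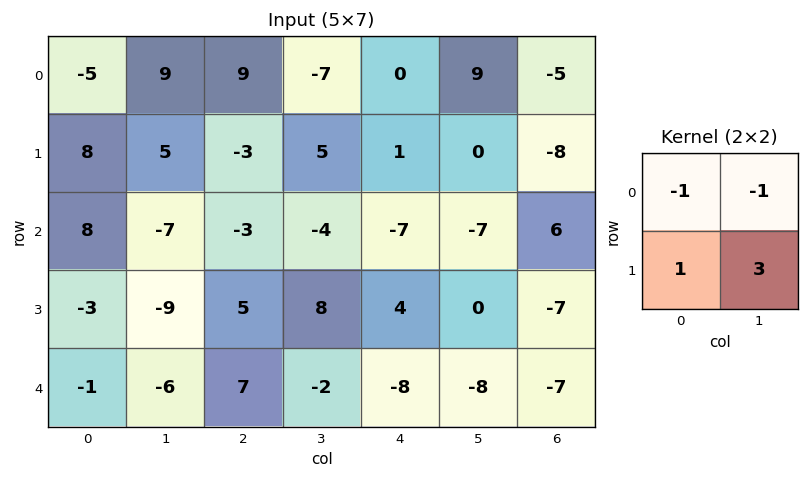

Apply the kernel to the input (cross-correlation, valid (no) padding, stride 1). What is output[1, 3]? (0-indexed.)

The receptive field on the input at this output position is [5 1 / -4 -7]. Elementwise product with the kernel and sum: 5·-1 + 1·-1 + -4·1 + -7·3.

-31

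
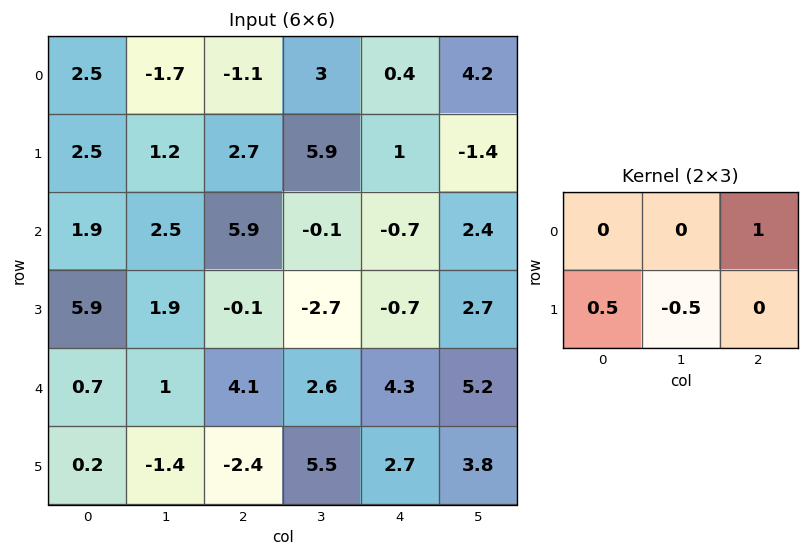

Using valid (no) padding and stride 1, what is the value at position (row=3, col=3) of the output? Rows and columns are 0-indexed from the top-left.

The receptive field on the input at this output position is [-2.7 -0.7 2.7 / 2.6 4.3 5.2]. Elementwise product with the kernel and sum: 2.7·1 + 2.6·0.5 + 4.3·-0.5.

1.85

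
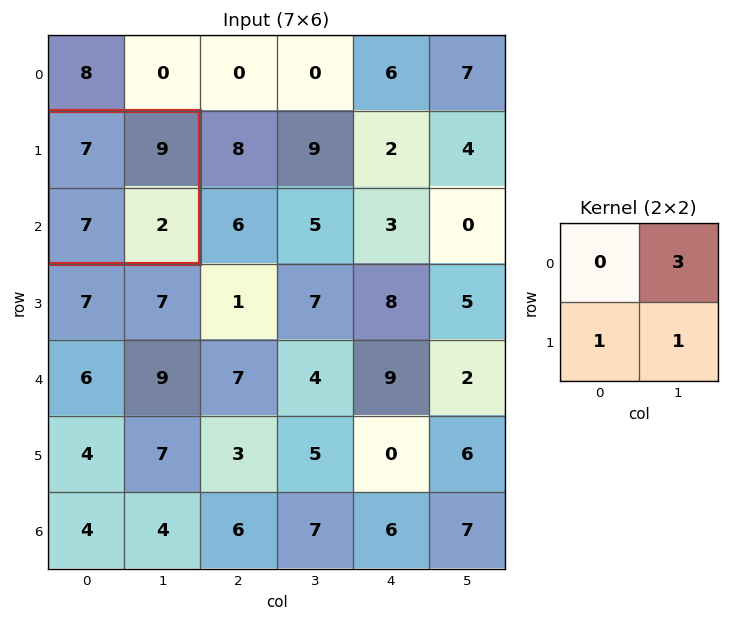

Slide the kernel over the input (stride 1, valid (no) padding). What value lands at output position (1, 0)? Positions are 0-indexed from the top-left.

36

The receptive field on the input at this output position is [7 9 / 7 2]. Elementwise product with the kernel and sum: 9·3 + 7·1 + 2·1.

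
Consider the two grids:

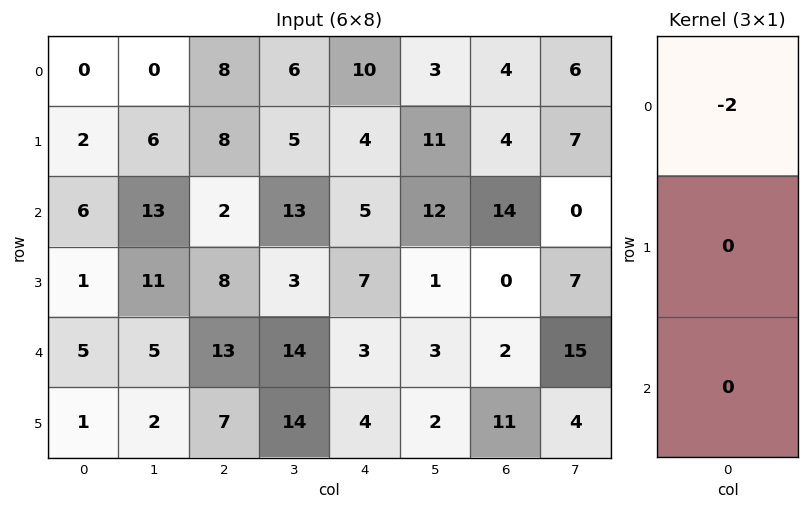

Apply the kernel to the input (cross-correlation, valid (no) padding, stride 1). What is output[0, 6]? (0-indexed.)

The receptive field on the input at this output position is [4 / 4 / 14]. Elementwise product with the kernel and sum: 4·-2.

-8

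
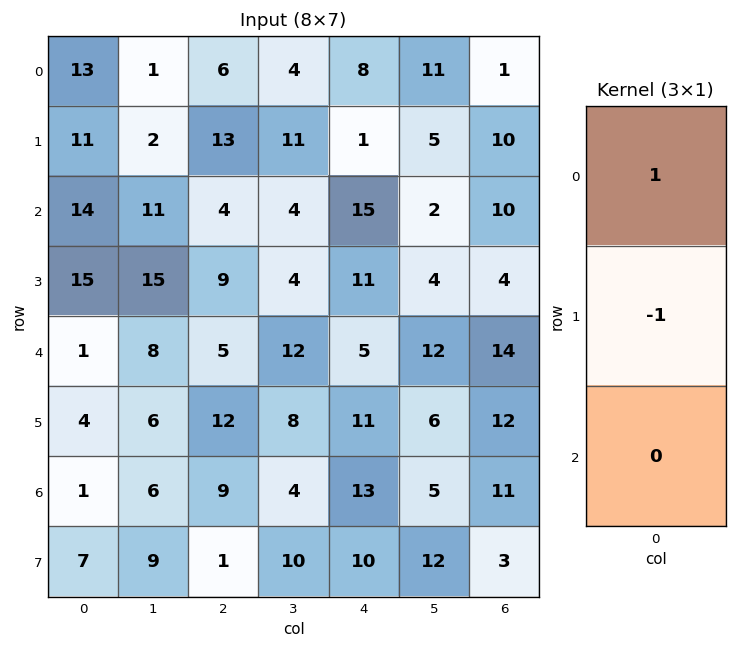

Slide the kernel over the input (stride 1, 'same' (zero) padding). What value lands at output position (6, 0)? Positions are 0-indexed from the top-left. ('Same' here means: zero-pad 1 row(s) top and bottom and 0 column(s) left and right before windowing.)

The receptive field on the zero-padded input at this output position is [4 / 1 / 7]. Elementwise product with the kernel and sum: 4·1 + 1·-1.

3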